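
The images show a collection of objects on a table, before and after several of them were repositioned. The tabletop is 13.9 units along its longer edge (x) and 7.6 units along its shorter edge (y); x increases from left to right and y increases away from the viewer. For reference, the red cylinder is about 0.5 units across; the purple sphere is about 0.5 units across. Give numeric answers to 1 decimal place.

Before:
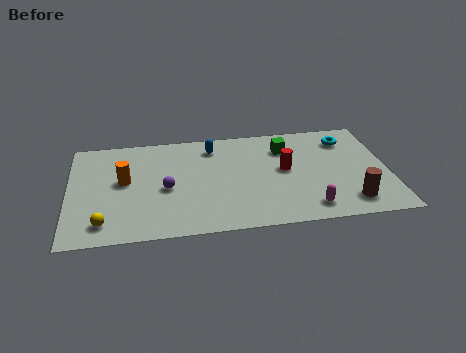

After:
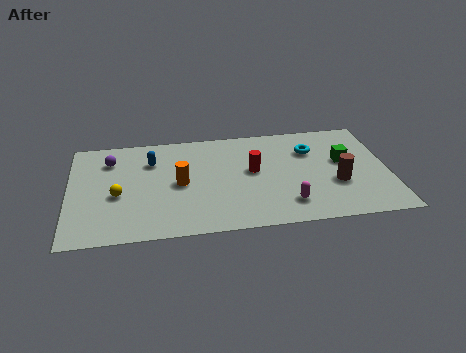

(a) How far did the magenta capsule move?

1.0

The magenta capsule was near (10.3, 1.2) before and (9.4, 1.6) after, so it travelled √(0.9² + 0.4²) ≈ 1.0 units.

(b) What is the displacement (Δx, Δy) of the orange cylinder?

(2.4, -0.5)

The orange cylinder started near (2.4, 4.2) and ended near (4.8, 3.7).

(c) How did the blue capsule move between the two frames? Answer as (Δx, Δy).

(-2.7, -0.7)

From the two frames, the blue capsule sits at roughly (6.3, 6.2) before and (3.6, 5.5) after.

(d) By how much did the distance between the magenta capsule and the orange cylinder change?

-3.4

Before: roughly 8.5 units apart; after: 5.1. That's 3.4 units closer together.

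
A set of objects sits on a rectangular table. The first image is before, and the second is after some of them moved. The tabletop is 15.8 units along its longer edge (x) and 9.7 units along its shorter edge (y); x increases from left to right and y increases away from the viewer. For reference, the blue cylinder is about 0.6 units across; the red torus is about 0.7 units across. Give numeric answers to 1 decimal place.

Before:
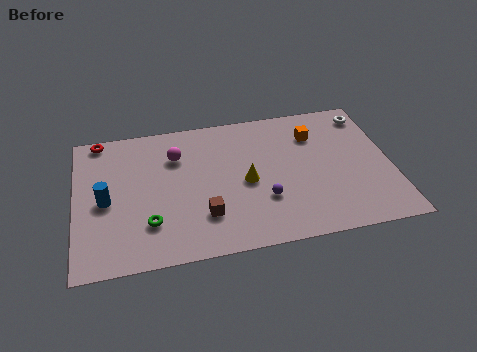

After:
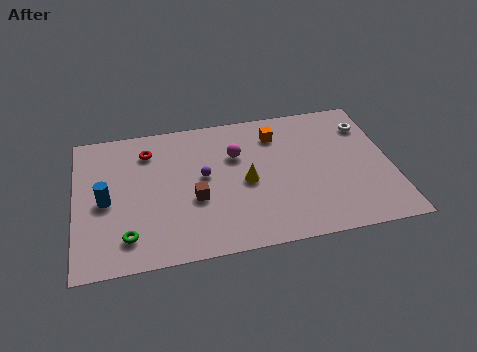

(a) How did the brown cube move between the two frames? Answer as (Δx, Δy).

(-0.4, 1.2)

The brown cube started near (6.3, 2.6) and ended near (5.9, 3.8).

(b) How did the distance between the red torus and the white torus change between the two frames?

-2.5

The distance was about 13.6 in the first image and 11.1 in the second, so they moved 2.5 units closer together.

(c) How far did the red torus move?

2.7

From (1.3, 8.9) to (3.7, 7.6), the red torus covered √(2.4² + 1.3²) ≈ 2.7 units.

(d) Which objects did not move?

the blue cylinder and the yellow cone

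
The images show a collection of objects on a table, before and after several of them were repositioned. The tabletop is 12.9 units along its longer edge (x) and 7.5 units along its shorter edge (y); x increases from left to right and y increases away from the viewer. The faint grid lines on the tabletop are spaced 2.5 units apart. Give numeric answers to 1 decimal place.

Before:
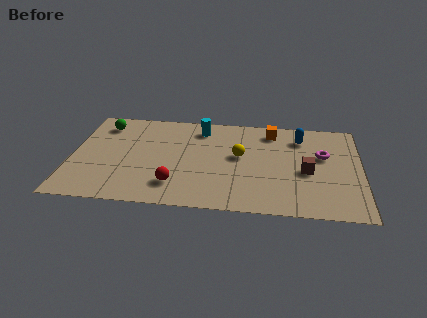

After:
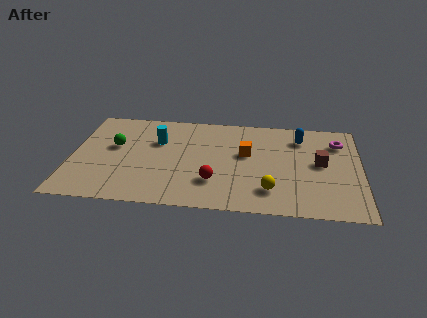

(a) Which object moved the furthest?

the yellow sphere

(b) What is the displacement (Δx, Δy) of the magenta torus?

(0.7, 1.1)

From the two frames, the magenta torus sits at roughly (11.2, 4.6) before and (11.9, 5.7) after.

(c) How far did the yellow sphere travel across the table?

2.9

From (7.5, 4.2) to (8.9, 1.7), the yellow sphere covered √(1.4² + 2.5²) ≈ 2.9 units.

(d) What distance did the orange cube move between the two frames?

2.2

The orange cube was near (8.9, 6.3) before and (7.8, 4.4) after, so it travelled √(1.1² + 1.9²) ≈ 2.2 units.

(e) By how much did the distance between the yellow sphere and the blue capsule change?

+1.2

They were about 3.2 units apart before and 4.4 after — 1.2 units further apart.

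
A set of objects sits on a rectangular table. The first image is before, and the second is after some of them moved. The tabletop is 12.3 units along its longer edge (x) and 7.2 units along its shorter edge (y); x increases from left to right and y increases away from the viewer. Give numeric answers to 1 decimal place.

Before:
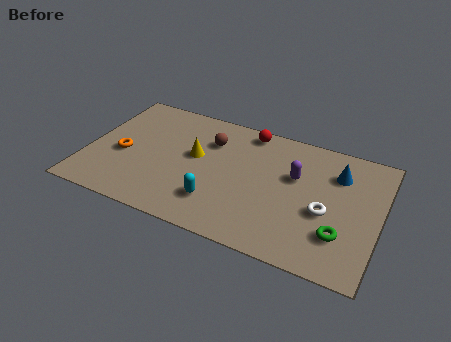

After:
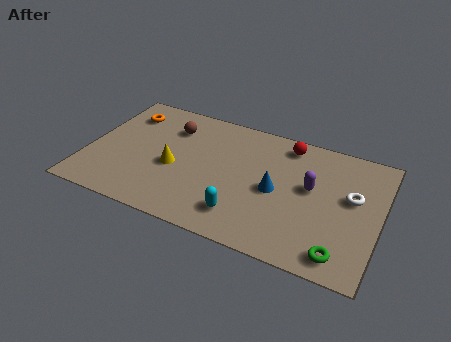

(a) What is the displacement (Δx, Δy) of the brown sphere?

(-1.7, 0.2)

The brown sphere was at about (5.0, 5.2) and moved to about (3.3, 5.4).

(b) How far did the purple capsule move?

0.8

From (8.7, 4.5) to (9.4, 4.1), the purple capsule covered √(0.7² + 0.4²) ≈ 0.8 units.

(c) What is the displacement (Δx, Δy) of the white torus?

(1.0, 1.2)

From the two frames, the white torus sits at roughly (10.1, 3.0) before and (11.1, 4.2) after.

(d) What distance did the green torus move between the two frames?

1.0

From (10.8, 2.0) to (10.9, 1.0), the green torus covered √(0.1² + 1.0²) ≈ 1.0 units.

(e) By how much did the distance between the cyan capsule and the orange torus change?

+2.5

They were about 4.4 units apart before and 6.9 after — 2.5 units further apart.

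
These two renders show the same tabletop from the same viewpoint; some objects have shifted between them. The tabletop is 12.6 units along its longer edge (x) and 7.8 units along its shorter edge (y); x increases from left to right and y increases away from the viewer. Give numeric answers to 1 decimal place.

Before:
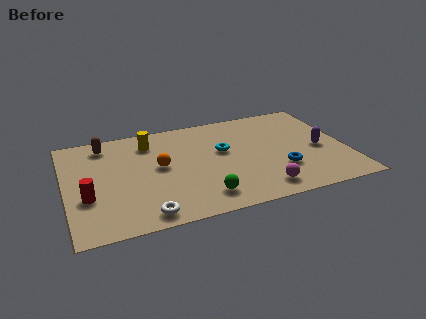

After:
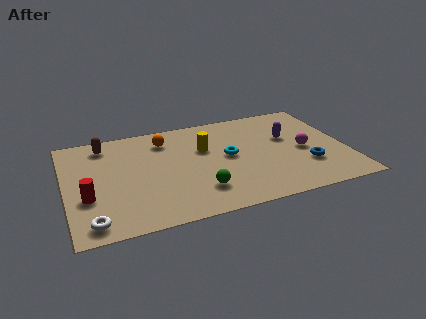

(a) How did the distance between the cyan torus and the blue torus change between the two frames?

+0.5

They were about 3.3 units apart before and 3.8 after — 0.5 units further apart.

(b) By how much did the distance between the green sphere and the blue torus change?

+1.2

The distance was about 3.7 in the first image and 4.9 in the second, so they moved 1.2 units further apart.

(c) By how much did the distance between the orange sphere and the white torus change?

+2.9

The distance was about 3.4 in the first image and 6.3 in the second, so they moved 2.9 units further apart.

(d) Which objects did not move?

the brown capsule and the red cylinder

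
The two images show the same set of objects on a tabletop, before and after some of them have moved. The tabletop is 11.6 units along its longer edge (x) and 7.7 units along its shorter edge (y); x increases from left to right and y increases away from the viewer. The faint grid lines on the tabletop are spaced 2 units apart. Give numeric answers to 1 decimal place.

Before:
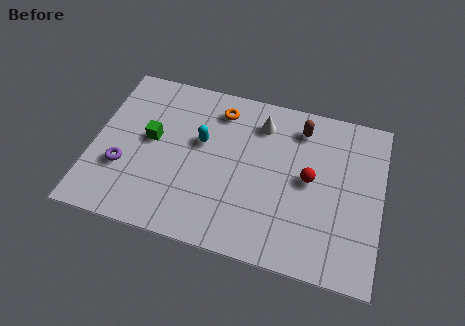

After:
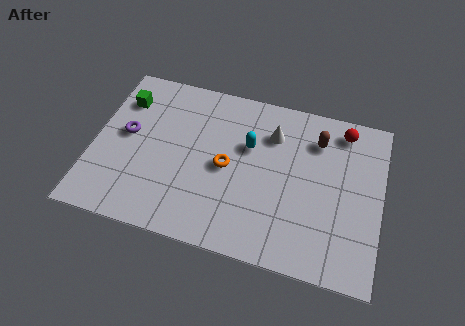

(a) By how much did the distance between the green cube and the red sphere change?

+2.5

The distance was about 6.4 in the first image and 8.9 in the second, so they moved 2.5 units further apart.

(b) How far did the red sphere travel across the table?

2.9

The red sphere moved from about (8.7, 4.0) to (9.9, 6.6), a distance of √(1.2² + 2.6²) ≈ 2.9.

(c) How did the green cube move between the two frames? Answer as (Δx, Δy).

(-1.3, 1.6)

From the two frames, the green cube sits at roughly (2.3, 4.2) before and (1.0, 5.8) after.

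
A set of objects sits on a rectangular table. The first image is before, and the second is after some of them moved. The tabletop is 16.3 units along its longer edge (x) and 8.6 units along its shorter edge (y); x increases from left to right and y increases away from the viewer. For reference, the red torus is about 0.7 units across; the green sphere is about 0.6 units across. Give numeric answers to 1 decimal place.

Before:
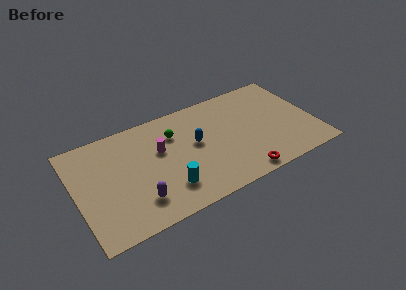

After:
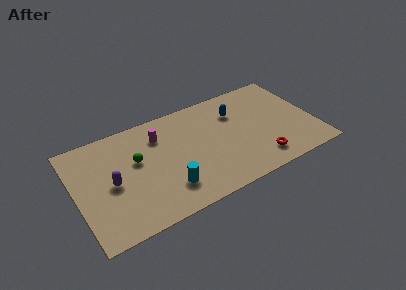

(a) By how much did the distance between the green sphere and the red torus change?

+2.2

The distance was about 6.6 in the first image and 8.8 in the second, so they moved 2.2 units further apart.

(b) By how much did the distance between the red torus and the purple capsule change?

+3.1

The distance was about 7.0 in the first image and 10.1 in the second, so they moved 3.1 units further apart.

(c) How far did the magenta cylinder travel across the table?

1.2

From (5.8, 5.3) to (5.9, 6.5), the magenta cylinder covered √(0.1² + 1.2²) ≈ 1.2 units.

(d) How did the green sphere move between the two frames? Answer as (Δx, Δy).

(-2.7, -1.0)

From the two frames, the green sphere sits at roughly (6.9, 6.2) before and (4.2, 5.2) after.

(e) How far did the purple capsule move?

2.6

From (3.9, 2.0) to (2.4, 4.1), the purple capsule covered √(1.5² + 2.1²) ≈ 2.6 units.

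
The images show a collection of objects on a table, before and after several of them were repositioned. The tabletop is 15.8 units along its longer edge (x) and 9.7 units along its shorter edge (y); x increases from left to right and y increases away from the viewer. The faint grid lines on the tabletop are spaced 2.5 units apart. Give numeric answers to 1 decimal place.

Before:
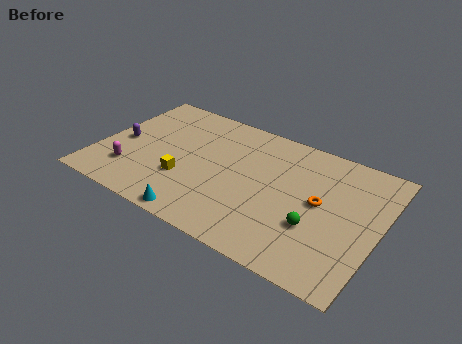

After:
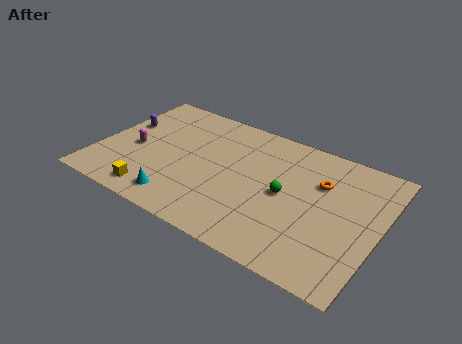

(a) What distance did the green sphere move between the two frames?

2.4

From (12.5, 3.3) to (10.6, 4.8), the green sphere covered √(1.9² + 1.5²) ≈ 2.4 units.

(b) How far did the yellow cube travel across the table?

2.4

From (5.1, 3.2) to (3.7, 1.3), the yellow cube covered √(1.4² + 1.9²) ≈ 2.4 units.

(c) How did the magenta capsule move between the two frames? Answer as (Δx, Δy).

(-0.1, 1.9)

The magenta capsule started near (2.1, 2.4) and ended near (2.0, 4.3).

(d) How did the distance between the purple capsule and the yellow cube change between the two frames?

+1.3

Before: roughly 4.1 units apart; after: 5.4. That's 1.3 units further apart.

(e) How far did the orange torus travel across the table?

1.5

The orange torus was near (12.5, 5.1) before and (12.3, 6.6) after, so it travelled √(0.2² + 1.5²) ≈ 1.5 units.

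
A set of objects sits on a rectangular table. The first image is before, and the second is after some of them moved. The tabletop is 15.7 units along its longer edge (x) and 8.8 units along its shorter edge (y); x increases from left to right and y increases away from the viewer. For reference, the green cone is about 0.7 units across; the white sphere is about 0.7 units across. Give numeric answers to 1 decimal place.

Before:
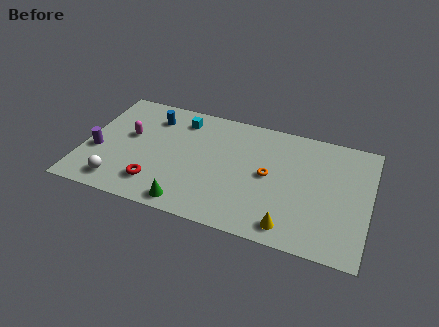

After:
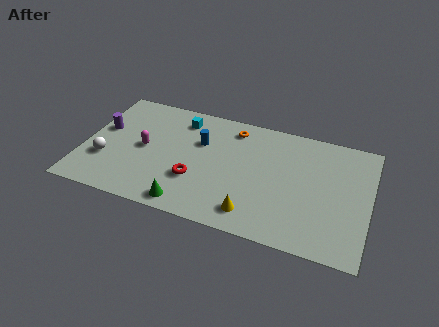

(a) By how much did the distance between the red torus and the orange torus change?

-1.7

They were about 6.5 units apart before and 4.8 after — 1.7 units closer together.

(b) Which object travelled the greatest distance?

the orange torus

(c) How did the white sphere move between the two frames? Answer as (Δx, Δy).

(-0.9, 1.5)

From the two frames, the white sphere sits at roughly (2.2, 1.4) before and (1.3, 2.9) after.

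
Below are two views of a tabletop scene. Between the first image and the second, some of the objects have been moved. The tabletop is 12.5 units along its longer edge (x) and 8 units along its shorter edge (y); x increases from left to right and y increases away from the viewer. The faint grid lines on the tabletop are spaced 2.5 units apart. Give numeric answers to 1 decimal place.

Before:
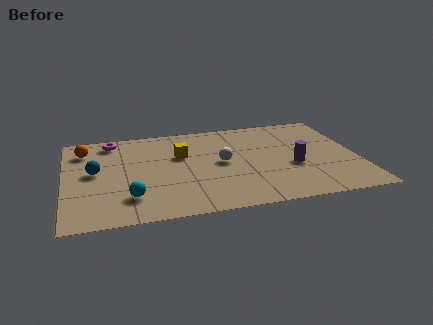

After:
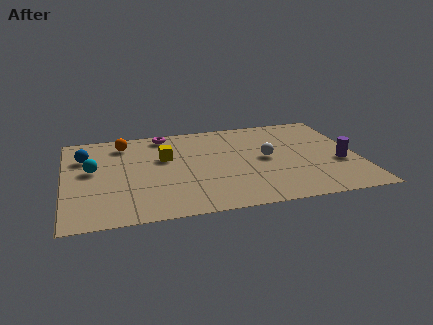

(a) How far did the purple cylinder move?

2.0

From (9.7, 3.2) to (11.7, 3.1), the purple cylinder covered √(2.0² + 0.1²) ≈ 2.0 units.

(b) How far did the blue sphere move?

1.5

From (1.3, 4.3) to (0.9, 5.7), the blue sphere covered √(0.4² + 1.4²) ≈ 1.5 units.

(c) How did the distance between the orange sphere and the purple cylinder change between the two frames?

+0.4

They were about 9.3 units apart before and 9.7 after — 0.4 units further apart.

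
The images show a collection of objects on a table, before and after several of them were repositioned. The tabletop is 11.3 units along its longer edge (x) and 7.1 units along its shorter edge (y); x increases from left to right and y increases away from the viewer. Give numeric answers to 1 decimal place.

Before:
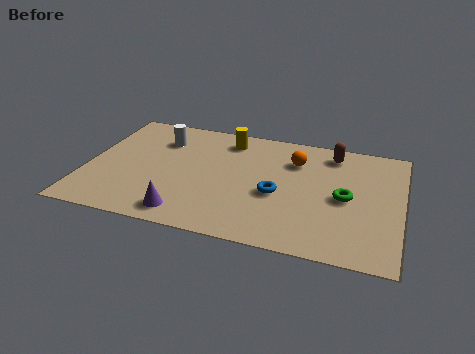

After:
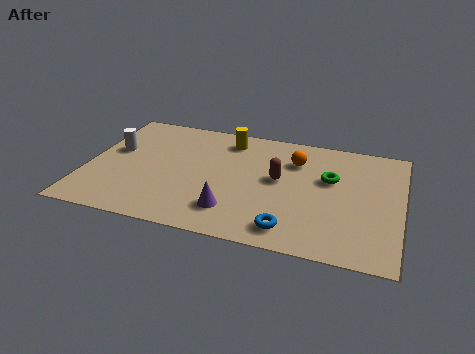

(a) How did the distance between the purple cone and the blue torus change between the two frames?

-1.5

Before: roughly 3.7 units apart; after: 2.2. That's 1.5 units closer together.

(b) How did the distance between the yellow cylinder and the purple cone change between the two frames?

-0.7

They were about 5.0 units apart before and 4.3 after — 0.7 units closer together.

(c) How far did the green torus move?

1.2

The green torus was near (9.3, 3.4) before and (8.7, 4.4) after, so it travelled √(0.6² + 1.0²) ≈ 1.2 units.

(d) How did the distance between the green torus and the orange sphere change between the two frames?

-1.1

They were about 2.6 units apart before and 1.5 after — 1.1 units closer together.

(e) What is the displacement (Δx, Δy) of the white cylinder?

(-1.6, -1.1)

The white cylinder started near (2.5, 5.3) and ended near (0.9, 4.2).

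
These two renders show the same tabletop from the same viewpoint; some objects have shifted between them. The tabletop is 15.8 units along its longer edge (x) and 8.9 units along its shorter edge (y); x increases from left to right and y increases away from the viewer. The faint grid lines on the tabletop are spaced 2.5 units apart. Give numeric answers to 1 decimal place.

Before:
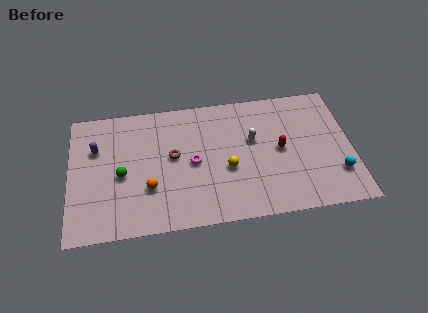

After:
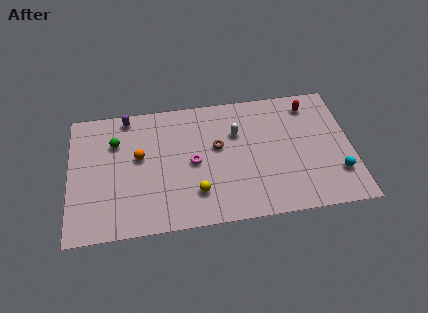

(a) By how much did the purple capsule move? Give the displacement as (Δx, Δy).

(1.8, 2.0)

The purple capsule started near (1.5, 6.0) and ended near (3.3, 8.0).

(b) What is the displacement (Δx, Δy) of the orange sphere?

(-0.5, 2.2)

The orange sphere started near (4.4, 2.9) and ended near (3.9, 5.1).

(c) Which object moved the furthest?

the red capsule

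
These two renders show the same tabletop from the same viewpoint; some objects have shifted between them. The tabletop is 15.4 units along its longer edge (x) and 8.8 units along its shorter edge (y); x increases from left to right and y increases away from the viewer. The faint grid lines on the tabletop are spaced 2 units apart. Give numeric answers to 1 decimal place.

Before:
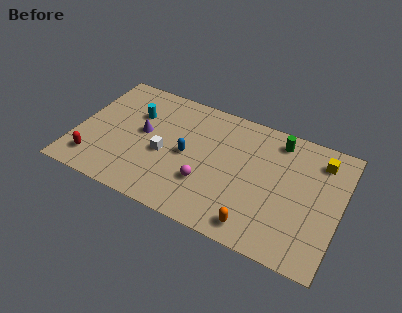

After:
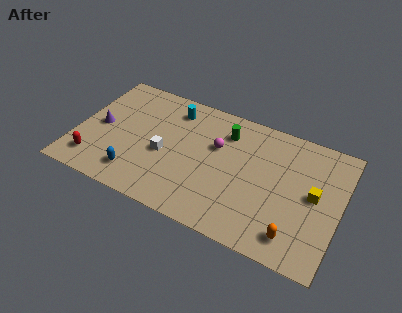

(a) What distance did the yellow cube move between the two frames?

2.5

The yellow cube moved from about (14.0, 7.1) to (13.9, 4.6), a distance of √(0.1² + 2.5²) ≈ 2.5.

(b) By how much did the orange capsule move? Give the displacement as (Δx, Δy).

(2.2, 0.3)

The orange capsule was at about (10.9, 1.2) and moved to about (13.1, 1.5).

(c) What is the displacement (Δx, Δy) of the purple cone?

(-2.5, -0.5)

The purple cone was at about (3.8, 4.8) and moved to about (1.3, 4.3).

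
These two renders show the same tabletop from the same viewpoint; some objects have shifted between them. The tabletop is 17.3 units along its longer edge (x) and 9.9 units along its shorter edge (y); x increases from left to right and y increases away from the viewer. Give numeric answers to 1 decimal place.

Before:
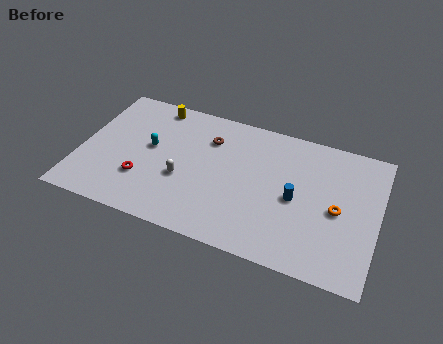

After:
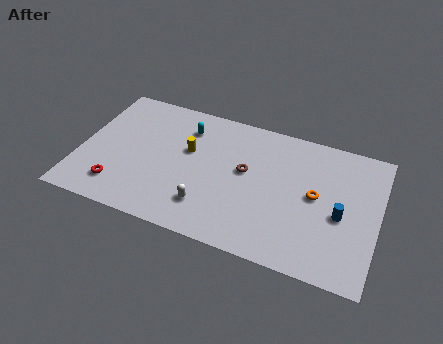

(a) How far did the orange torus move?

1.4

The orange torus was near (15.0, 4.6) before and (13.7, 5.2) after, so it travelled √(1.3² + 0.6²) ≈ 1.4 units.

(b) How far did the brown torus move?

2.9

The brown torus was near (7.3, 7.3) before and (9.6, 5.6) after, so it travelled √(2.3² + 1.7²) ≈ 2.9 units.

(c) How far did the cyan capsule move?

2.9

The cyan capsule moved from about (4.0, 5.5) to (5.9, 7.7), a distance of √(1.9² + 2.2²) ≈ 2.9.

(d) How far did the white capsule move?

2.2

The white capsule was near (6.1, 3.8) before and (7.7, 2.3) after, so it travelled √(1.6² + 1.5²) ≈ 2.2 units.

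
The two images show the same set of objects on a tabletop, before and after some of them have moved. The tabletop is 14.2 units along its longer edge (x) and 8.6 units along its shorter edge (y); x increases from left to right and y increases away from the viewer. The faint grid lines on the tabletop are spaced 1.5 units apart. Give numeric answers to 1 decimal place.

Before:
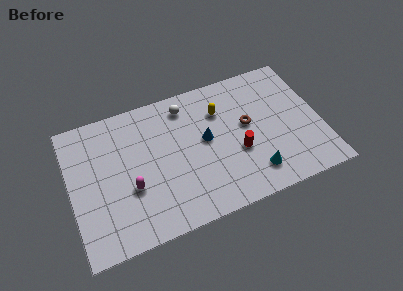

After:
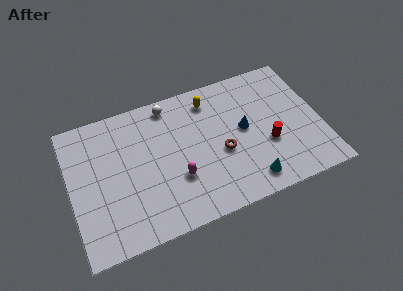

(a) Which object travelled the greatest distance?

the magenta capsule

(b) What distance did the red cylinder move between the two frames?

1.7

From (9.4, 3.3) to (11.1, 3.2), the red cylinder covered √(1.7² + 0.1²) ≈ 1.7 units.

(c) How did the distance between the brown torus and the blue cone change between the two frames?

-0.7

They were about 2.4 units apart before and 1.7 after — 0.7 units closer together.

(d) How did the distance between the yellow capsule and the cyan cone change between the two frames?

+1.3

They were about 4.7 units apart before and 6.0 after — 1.3 units further apart.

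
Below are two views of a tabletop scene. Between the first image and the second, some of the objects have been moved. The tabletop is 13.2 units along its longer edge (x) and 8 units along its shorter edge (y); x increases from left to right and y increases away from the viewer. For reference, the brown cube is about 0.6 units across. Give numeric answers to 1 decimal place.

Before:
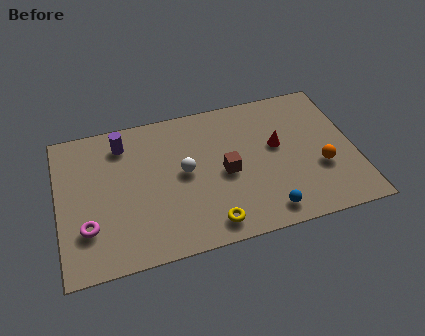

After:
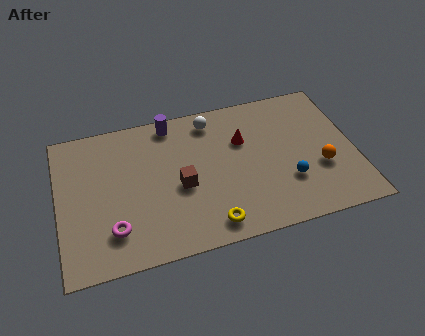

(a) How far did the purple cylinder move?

2.3

The purple cylinder moved from about (3.0, 6.5) to (5.2, 7.1), a distance of √(2.2² + 0.6²) ≈ 2.3.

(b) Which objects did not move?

the yellow torus and the orange sphere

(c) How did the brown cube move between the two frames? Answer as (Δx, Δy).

(-2.0, -0.2)

From the two frames, the brown cube sits at roughly (7.4, 3.7) before and (5.4, 3.5) after.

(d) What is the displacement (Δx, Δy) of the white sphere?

(1.4, 2.6)

The white sphere was at about (5.6, 4.2) and moved to about (7.0, 6.8).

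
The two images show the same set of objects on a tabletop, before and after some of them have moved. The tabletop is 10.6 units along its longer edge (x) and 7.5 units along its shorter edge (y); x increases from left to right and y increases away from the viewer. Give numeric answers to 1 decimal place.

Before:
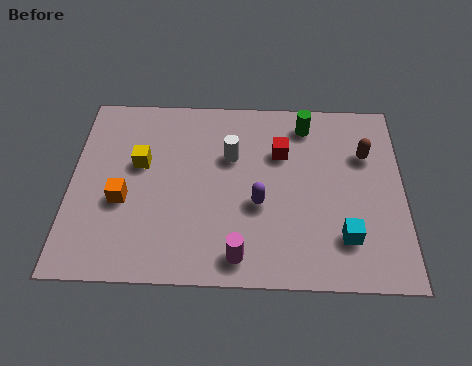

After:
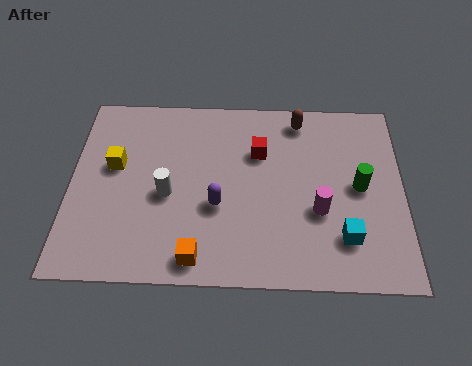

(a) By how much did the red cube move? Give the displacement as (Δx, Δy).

(-0.7, 0.0)

From the two frames, the red cube sits at roughly (6.7, 5.1) before and (6.0, 5.1) after.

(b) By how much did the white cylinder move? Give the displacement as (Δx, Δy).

(-2.0, -1.6)

From the two frames, the white cylinder sits at roughly (5.1, 4.9) before and (3.1, 3.3) after.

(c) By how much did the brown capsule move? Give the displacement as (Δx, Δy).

(-2.1, 1.4)

The brown capsule was at about (9.4, 5.1) and moved to about (7.3, 6.5).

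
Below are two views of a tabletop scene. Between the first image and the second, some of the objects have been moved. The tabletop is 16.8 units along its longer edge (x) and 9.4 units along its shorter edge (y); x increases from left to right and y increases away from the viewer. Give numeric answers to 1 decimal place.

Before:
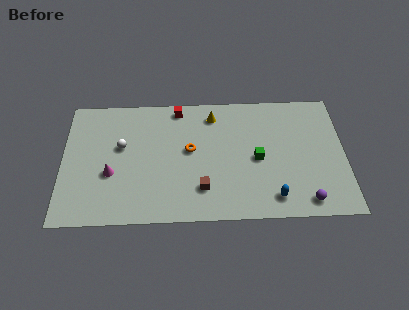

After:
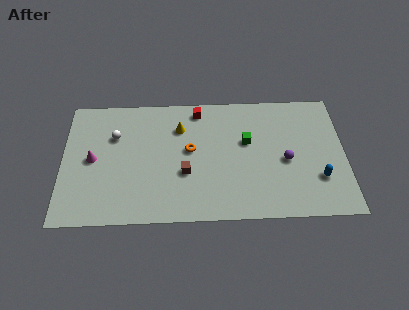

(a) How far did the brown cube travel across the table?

1.6

From (8.3, 2.3) to (7.3, 3.5), the brown cube covered √(1.0² + 1.2²) ≈ 1.6 units.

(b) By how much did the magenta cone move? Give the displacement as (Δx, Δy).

(-1.1, 1.1)

The magenta cone was at about (2.9, 3.6) and moved to about (1.8, 4.7).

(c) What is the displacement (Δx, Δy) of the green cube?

(-0.6, 1.3)

The green cube was at about (11.6, 4.4) and moved to about (11.0, 5.7).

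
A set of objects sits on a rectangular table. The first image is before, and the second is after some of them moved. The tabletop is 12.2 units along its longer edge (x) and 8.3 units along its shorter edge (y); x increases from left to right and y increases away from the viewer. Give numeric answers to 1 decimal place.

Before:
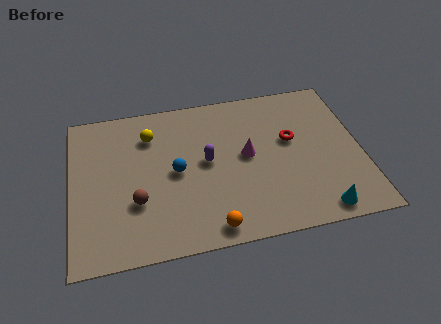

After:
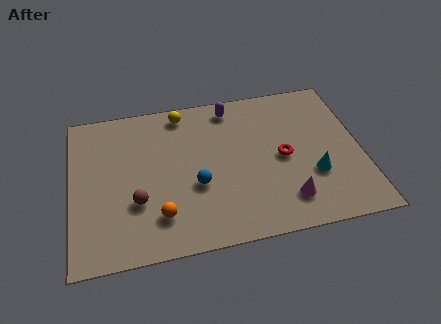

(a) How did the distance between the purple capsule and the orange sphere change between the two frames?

+2.7

Before: roughly 3.5 units apart; after: 6.2. That's 2.7 units further apart.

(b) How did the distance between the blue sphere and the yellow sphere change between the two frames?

+1.7

They were about 2.4 units apart before and 4.1 after — 1.7 units further apart.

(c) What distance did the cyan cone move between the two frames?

1.9

The cyan cone was near (10.2, 0.9) before and (10.1, 2.8) after, so it travelled √(0.1² + 1.9²) ≈ 1.9 units.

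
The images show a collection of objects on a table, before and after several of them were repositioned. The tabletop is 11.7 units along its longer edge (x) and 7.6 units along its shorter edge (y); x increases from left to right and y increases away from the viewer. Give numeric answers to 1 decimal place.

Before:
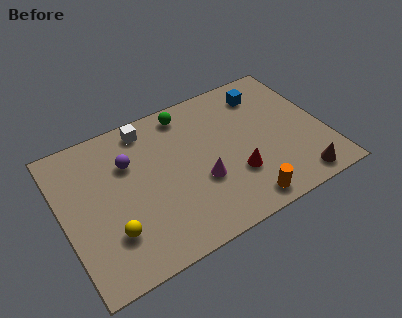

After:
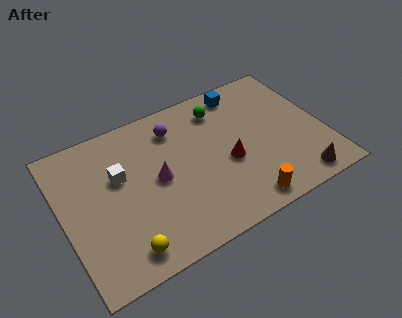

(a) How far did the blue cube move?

1.0

From (9.4, 6.1) to (8.5, 6.6), the blue cube covered √(0.9² + 0.5²) ≈ 1.0 units.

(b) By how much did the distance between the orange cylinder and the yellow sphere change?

-0.5

Before: roughly 5.8 units apart; after: 5.3. That's 0.5 units closer together.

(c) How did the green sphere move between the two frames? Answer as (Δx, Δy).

(1.5, -0.5)

From the two frames, the green sphere sits at roughly (5.9, 6.6) before and (7.4, 6.1) after.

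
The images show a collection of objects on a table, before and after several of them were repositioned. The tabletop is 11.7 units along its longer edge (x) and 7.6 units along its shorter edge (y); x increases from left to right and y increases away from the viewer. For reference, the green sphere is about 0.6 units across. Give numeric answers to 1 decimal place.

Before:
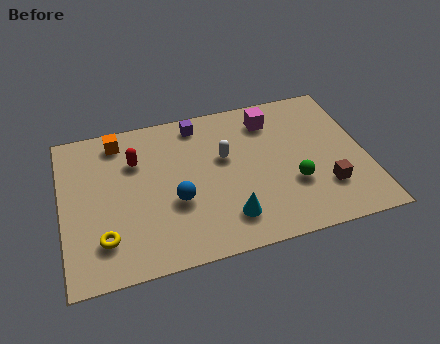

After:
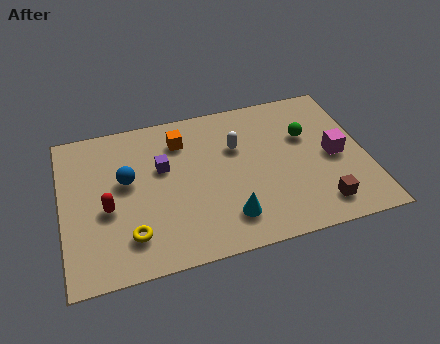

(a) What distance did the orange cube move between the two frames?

2.5

From (2.3, 6.5) to (4.7, 5.9), the orange cube covered √(2.4² + 0.6²) ≈ 2.5 units.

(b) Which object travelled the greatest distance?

the magenta cube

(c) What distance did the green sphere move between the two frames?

2.4

The green sphere moved from about (8.8, 2.6) to (9.5, 4.9), a distance of √(0.7² + 2.3²) ≈ 2.4.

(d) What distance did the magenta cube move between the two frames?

3.4

The magenta cube moved from about (8.2, 6.1) to (10.5, 3.6), a distance of √(2.3² + 2.5²) ≈ 3.4.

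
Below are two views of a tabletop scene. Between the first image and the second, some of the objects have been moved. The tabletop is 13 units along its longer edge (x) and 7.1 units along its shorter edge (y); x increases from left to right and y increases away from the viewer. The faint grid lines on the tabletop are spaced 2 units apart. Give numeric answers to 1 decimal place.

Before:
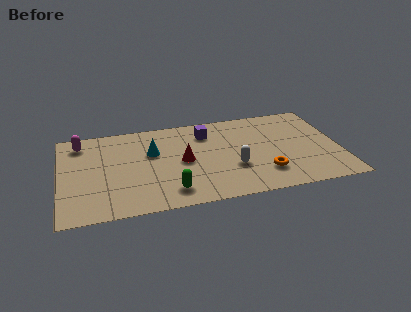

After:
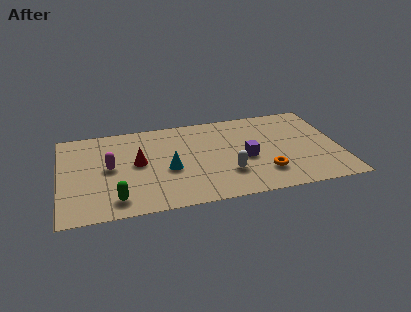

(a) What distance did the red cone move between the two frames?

2.1

From (5.7, 3.5) to (3.6, 3.8), the red cone covered √(2.1² + 0.3²) ≈ 2.1 units.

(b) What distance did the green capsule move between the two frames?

2.5

The green capsule moved from about (5.0, 1.3) to (2.5, 1.2), a distance of √(2.5² + 0.1²) ≈ 2.5.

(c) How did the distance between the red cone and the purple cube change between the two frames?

+2.7

Before: roughly 2.3 units apart; after: 5.0. That's 2.7 units further apart.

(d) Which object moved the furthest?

the purple cube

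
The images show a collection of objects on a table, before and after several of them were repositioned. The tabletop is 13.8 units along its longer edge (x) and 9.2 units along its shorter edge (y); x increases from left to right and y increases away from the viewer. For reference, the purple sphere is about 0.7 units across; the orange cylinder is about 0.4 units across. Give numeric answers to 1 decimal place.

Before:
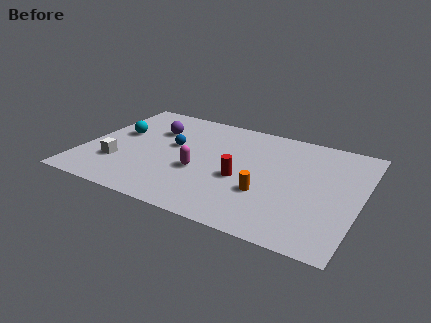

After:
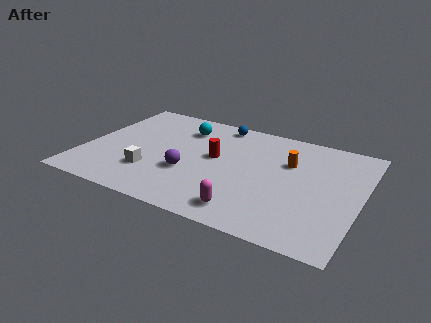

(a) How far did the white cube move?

1.7

From (1.9, 2.7) to (3.6, 2.6), the white cube covered √(1.7² + 0.1²) ≈ 1.7 units.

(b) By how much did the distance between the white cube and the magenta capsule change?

+1.0

Before: roughly 4.1 units apart; after: 5.1. That's 1.0 units further apart.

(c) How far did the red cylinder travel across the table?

2.0

From (8.0, 3.8) to (6.5, 5.1), the red cylinder covered √(1.5² + 1.3²) ≈ 2.0 units.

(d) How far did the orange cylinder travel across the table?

3.1

From (9.3, 3.1) to (10.1, 6.1), the orange cylinder covered √(0.8² + 3.0²) ≈ 3.1 units.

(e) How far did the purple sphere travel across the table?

3.8

From (3.2, 6.4) to (5.4, 3.3), the purple sphere covered √(2.2² + 3.1²) ≈ 3.8 units.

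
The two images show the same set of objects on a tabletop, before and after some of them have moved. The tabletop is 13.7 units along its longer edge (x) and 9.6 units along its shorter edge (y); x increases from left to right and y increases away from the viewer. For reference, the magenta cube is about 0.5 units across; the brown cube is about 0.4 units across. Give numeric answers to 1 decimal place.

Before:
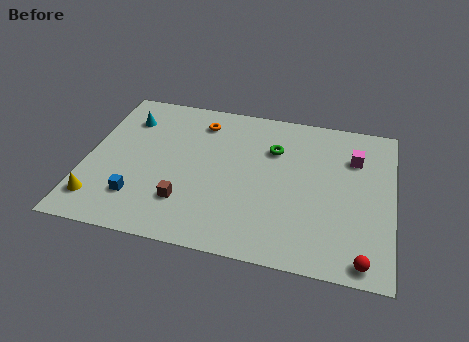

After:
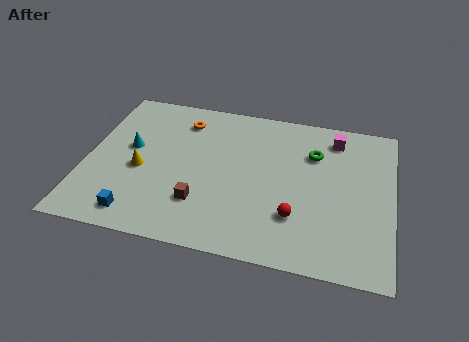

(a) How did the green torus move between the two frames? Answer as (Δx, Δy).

(1.8, 0.1)

From the two frames, the green torus sits at roughly (8.3, 6.7) before and (10.1, 6.8) after.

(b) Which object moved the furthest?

the red sphere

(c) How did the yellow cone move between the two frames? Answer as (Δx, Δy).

(1.7, 2.3)

The yellow cone was at about (0.8, 1.8) and moved to about (2.5, 4.1).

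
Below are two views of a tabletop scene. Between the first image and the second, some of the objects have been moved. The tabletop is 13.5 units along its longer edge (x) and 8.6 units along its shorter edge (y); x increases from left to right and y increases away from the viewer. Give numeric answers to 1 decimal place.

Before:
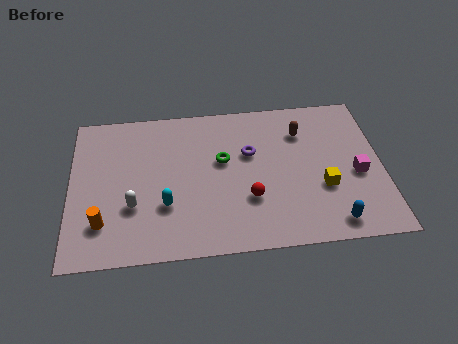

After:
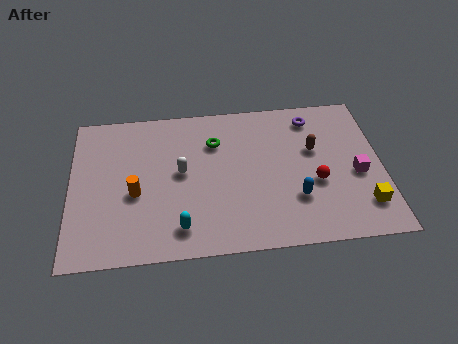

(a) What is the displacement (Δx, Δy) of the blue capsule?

(-1.5, 1.5)

The blue capsule was at about (11.2, 1.1) and moved to about (9.7, 2.6).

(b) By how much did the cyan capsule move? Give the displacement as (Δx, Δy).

(0.6, -1.3)

The cyan capsule started near (4.1, 2.8) and ended near (4.7, 1.5).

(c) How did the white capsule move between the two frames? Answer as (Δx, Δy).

(2.1, 1.7)

The white capsule started near (2.7, 2.9) and ended near (4.8, 4.6).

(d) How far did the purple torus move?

3.3

From (7.8, 5.4) to (10.6, 7.2), the purple torus covered √(2.8² + 1.8²) ≈ 3.3 units.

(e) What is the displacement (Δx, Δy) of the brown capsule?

(0.5, -1.1)

The brown capsule started near (10.1, 6.4) and ended near (10.6, 5.3).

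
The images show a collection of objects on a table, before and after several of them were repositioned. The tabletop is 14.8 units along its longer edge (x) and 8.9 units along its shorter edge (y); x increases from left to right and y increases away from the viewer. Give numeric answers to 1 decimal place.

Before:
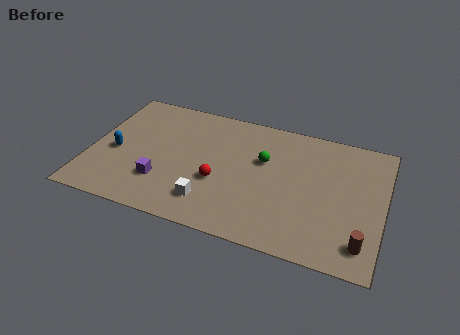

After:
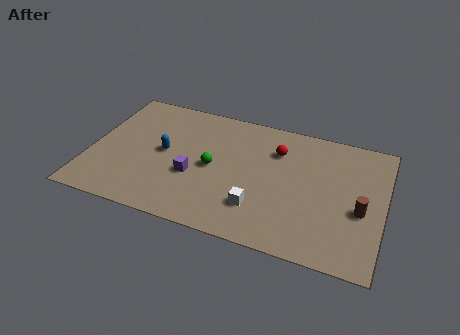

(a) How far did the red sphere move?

4.1

From (6.6, 3.4) to (9.3, 6.5), the red sphere covered √(2.7² + 3.1²) ≈ 4.1 units.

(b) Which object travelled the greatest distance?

the red sphere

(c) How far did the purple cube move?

1.7

The purple cube was near (3.8, 2.5) before and (5.3, 3.4) after, so it travelled √(1.5² + 0.9²) ≈ 1.7 units.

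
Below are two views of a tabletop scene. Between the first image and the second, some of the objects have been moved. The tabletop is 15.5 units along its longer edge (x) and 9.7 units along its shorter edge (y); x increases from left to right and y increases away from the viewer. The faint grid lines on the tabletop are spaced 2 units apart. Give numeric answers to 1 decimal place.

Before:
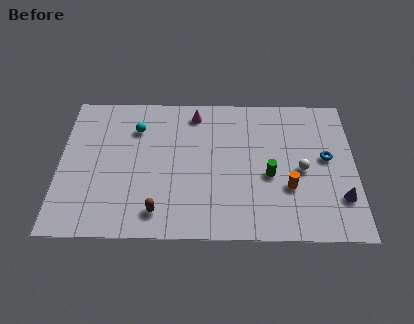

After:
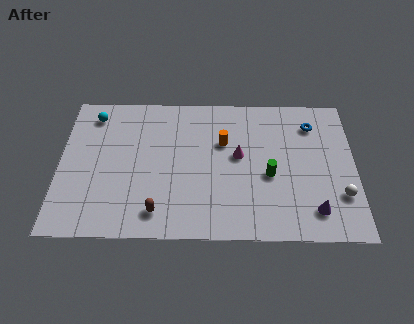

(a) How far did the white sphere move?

2.6

The white sphere was near (12.7, 4.5) before and (14.7, 2.8) after, so it travelled √(2.0² + 1.7²) ≈ 2.6 units.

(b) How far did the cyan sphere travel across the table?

2.5

From (4.0, 7.2) to (1.7, 8.1), the cyan sphere covered √(2.3² + 0.9²) ≈ 2.5 units.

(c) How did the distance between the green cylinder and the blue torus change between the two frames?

+1.0

Before: roughly 3.2 units apart; after: 4.2. That's 1.0 units further apart.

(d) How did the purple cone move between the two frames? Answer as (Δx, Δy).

(-1.4, -0.8)

From the two frames, the purple cone sits at roughly (14.7, 2.6) before and (13.3, 1.8) after.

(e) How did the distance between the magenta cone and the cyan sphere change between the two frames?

+4.9

The distance was about 3.3 in the first image and 8.2 in the second, so they moved 4.9 units further apart.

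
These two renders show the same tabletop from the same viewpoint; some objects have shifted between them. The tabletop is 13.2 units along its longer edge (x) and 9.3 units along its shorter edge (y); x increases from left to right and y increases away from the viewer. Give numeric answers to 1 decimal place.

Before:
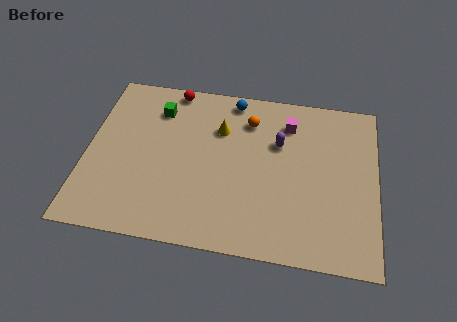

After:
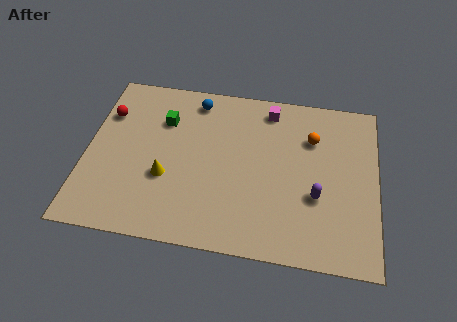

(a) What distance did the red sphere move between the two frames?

3.5

The red sphere moved from about (3.7, 8.5) to (0.8, 6.6), a distance of √(2.9² + 1.9²) ≈ 3.5.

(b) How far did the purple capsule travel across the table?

3.2

The purple capsule was near (8.7, 6.1) before and (10.5, 3.4) after, so it travelled √(1.8² + 2.7²) ≈ 3.2 units.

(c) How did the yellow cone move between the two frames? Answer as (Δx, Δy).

(-2.3, -3.1)

The yellow cone was at about (6.0, 6.5) and moved to about (3.7, 3.4).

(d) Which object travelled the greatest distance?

the yellow cone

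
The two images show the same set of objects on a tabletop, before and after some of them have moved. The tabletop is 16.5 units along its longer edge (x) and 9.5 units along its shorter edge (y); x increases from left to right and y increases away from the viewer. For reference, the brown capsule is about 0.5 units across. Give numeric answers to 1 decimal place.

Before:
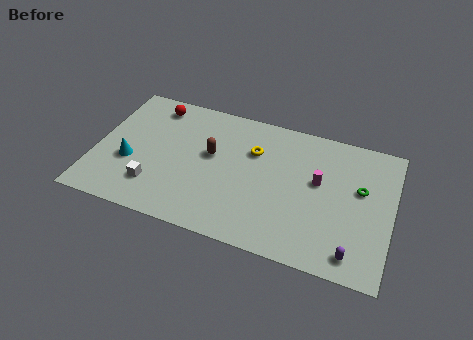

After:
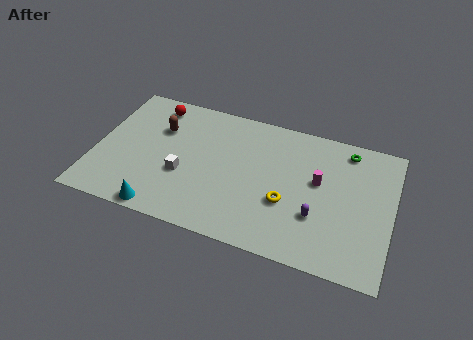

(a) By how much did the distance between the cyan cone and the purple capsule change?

-4.1

They were about 12.8 units apart before and 8.7 after — 4.1 units closer together.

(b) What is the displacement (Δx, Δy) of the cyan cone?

(2.1, -2.8)

The cyan cone started near (2.0, 3.6) and ended near (4.1, 0.8).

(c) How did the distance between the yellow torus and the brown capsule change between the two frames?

+5.5

Before: roughly 2.5 units apart; after: 8.0. That's 5.5 units further apart.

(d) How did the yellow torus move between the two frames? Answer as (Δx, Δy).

(2.1, -3.0)

The yellow torus was at about (8.7, 6.5) and moved to about (10.8, 3.5).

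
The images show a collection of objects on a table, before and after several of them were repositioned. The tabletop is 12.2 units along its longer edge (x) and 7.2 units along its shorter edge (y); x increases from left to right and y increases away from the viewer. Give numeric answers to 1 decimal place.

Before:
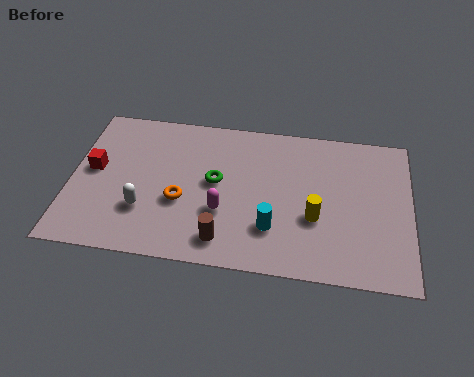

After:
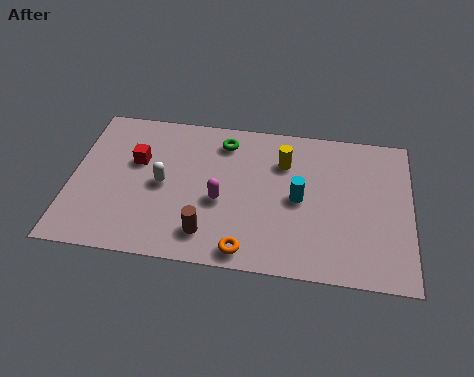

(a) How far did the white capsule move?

1.4

The white capsule was near (2.7, 2.2) before and (3.3, 3.5) after, so it travelled √(0.6² + 1.3²) ≈ 1.4 units.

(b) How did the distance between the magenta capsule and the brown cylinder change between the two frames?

+0.3

They were about 1.3 units apart before and 1.6 after — 0.3 units further apart.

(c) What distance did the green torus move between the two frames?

2.0

From (5.2, 3.9) to (5.4, 5.9), the green torus covered √(0.2² + 2.0²) ≈ 2.0 units.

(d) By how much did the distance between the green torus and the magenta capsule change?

+1.5

They were about 1.4 units apart before and 2.9 after — 1.5 units further apart.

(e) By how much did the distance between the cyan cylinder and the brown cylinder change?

+1.9

They were about 1.9 units apart before and 3.8 after — 1.9 units further apart.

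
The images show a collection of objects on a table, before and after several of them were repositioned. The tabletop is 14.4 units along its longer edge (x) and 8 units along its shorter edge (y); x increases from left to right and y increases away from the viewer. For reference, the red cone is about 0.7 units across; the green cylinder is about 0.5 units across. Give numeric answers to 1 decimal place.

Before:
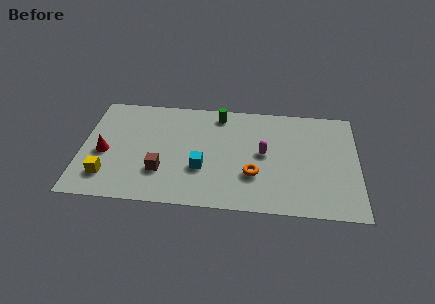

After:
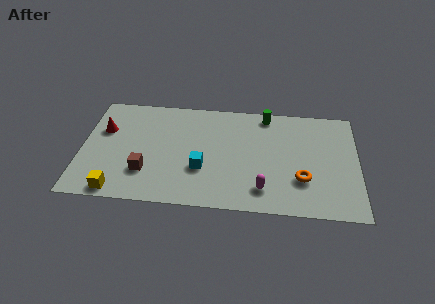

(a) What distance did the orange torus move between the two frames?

2.5

From (9.0, 2.6) to (11.5, 2.5), the orange torus covered √(2.5² + 0.1²) ≈ 2.5 units.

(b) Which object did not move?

the cyan cube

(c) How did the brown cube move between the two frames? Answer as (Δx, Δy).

(-0.8, -0.1)

The brown cube started near (4.2, 2.4) and ended near (3.4, 2.3).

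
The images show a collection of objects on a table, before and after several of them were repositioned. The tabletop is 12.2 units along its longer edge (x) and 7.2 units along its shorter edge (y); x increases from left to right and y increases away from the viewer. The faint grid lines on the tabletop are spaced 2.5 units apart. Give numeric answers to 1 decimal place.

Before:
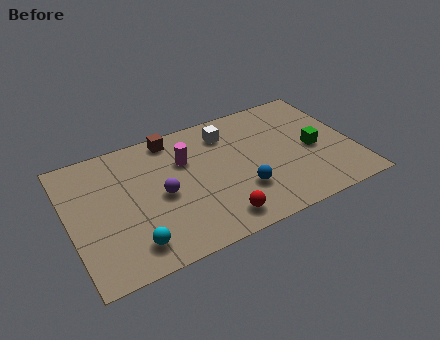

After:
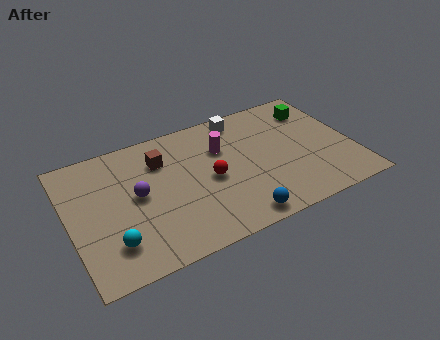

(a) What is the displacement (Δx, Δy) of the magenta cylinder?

(1.6, 0.0)

From the two frames, the magenta cylinder sits at roughly (5.1, 4.9) before and (6.7, 4.9) after.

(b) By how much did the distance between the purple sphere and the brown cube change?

-1.2

The distance was about 3.1 in the first image and 1.9 in the second, so they moved 1.2 units closer together.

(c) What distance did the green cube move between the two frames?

2.3

From (10.5, 3.3) to (10.9, 5.6), the green cube covered √(0.4² + 2.3²) ≈ 2.3 units.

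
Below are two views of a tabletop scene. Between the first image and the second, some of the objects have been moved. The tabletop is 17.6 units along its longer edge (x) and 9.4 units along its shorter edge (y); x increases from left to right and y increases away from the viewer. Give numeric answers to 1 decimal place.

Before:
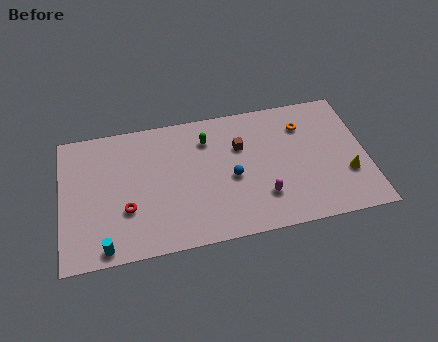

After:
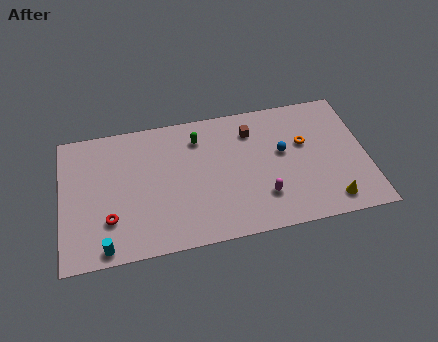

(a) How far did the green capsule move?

0.5

The green capsule was near (8.5, 7.2) before and (8.0, 7.4) after, so it travelled √(0.5² + 0.2²) ≈ 0.5 units.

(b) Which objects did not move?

the magenta capsule and the cyan cylinder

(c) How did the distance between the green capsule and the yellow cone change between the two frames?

+0.5

The distance was about 8.9 in the first image and 9.4 in the second, so they moved 0.5 units further apart.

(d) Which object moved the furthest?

the blue sphere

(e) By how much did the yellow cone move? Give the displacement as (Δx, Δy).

(-1.1, -1.7)

From the two frames, the yellow cone sits at roughly (16.4, 3.1) before and (15.3, 1.4) after.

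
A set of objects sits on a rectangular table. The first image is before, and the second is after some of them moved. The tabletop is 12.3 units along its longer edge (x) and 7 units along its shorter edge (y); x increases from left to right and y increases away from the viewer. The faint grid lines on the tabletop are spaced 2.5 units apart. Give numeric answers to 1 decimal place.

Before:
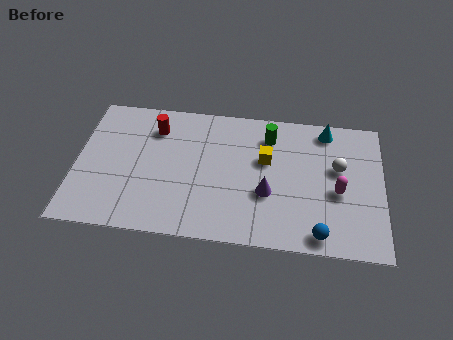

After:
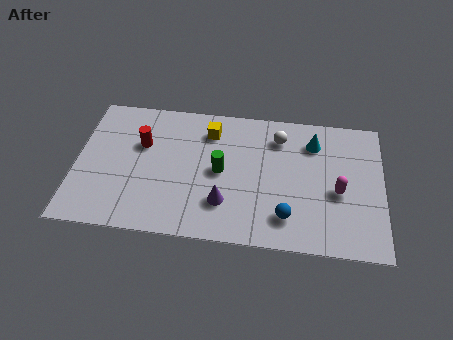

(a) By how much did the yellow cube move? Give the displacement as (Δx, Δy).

(-2.3, 1.2)

From the two frames, the yellow cube sits at roughly (7.6, 4.3) before and (5.3, 5.5) after.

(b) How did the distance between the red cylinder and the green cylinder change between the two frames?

-1.2

Before: roughly 4.6 units apart; after: 3.4. That's 1.2 units closer together.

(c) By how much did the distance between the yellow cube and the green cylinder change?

+0.9

They were about 1.2 units apart before and 2.1 after — 0.9 units further apart.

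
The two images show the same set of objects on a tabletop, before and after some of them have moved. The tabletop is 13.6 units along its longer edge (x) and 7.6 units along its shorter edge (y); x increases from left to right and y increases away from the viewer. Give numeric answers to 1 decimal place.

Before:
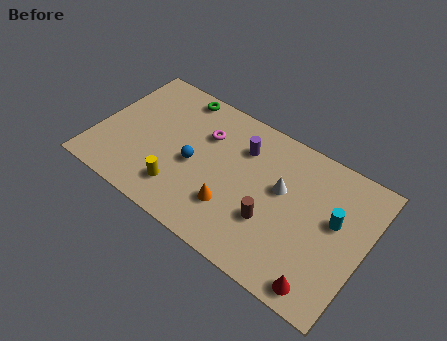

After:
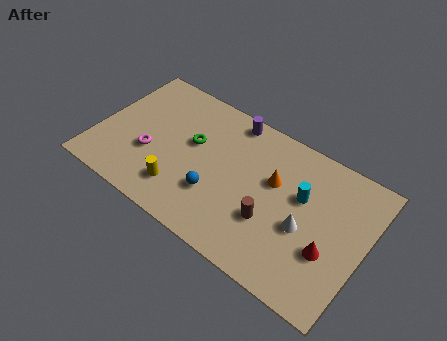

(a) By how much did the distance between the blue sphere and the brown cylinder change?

-1.4

They were about 4.2 units apart before and 2.8 after — 1.4 units closer together.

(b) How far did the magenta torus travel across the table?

3.5

The magenta torus moved from about (5.2, 5.3) to (2.8, 2.8), a distance of √(2.4² + 2.5²) ≈ 3.5.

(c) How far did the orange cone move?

3.0

The orange cone moved from about (7.2, 2.2) to (8.9, 4.7), a distance of √(1.7² + 2.5²) ≈ 3.0.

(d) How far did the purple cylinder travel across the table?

1.4

From (7.1, 5.6) to (6.3, 6.8), the purple cylinder covered √(0.8² + 1.2²) ≈ 1.4 units.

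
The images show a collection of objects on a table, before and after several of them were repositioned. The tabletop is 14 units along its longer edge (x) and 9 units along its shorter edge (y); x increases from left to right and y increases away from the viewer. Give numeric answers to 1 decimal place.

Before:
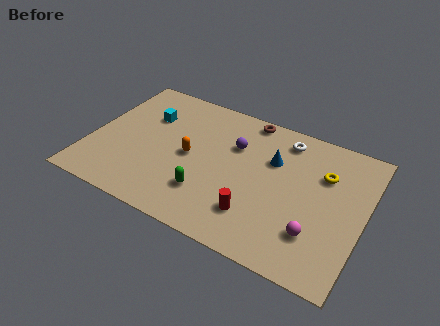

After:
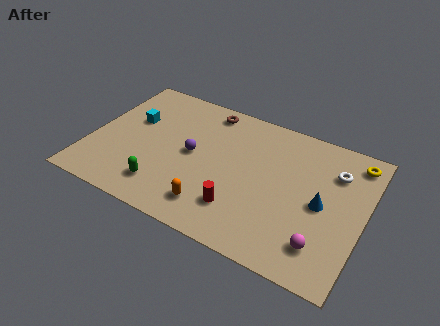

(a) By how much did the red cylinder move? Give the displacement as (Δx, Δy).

(-0.8, 0.0)

The red cylinder was at about (8.8, 2.2) and moved to about (8.0, 2.2).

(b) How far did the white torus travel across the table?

2.9

From (9.6, 7.6) to (12.3, 6.6), the white torus covered √(2.7² + 1.0²) ≈ 2.9 units.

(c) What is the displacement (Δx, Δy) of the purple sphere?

(-2.0, -1.5)

The purple sphere was at about (7.2, 6.1) and moved to about (5.2, 4.6).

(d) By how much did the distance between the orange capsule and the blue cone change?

+1.4

Before: roughly 4.4 units apart; after: 5.8. That's 1.4 units further apart.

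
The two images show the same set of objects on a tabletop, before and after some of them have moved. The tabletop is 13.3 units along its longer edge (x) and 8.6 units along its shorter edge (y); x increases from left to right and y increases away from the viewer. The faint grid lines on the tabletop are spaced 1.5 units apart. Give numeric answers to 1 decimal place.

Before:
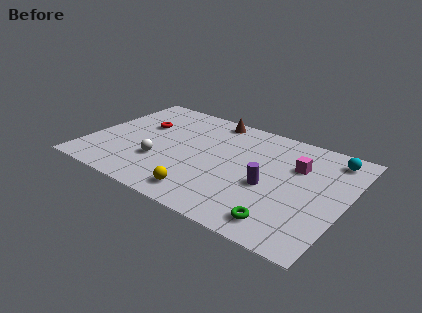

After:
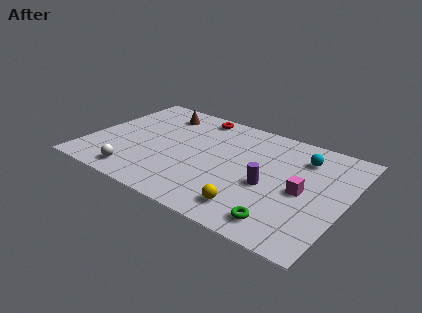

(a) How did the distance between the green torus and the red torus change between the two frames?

-0.8

Before: roughly 9.2 units apart; after: 8.4. That's 0.8 units closer together.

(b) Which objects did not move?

the green torus and the purple cylinder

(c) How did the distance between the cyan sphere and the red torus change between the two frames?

-4.1

The distance was about 10.0 in the first image and 5.9 in the second, so they moved 4.1 units closer together.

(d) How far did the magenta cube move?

1.9

From (10.6, 5.8) to (11.2, 4.0), the magenta cube covered √(0.6² + 1.8²) ≈ 1.9 units.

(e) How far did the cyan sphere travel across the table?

1.6

From (12.2, 7.3) to (10.8, 6.6), the cyan sphere covered √(1.4² + 0.7²) ≈ 1.6 units.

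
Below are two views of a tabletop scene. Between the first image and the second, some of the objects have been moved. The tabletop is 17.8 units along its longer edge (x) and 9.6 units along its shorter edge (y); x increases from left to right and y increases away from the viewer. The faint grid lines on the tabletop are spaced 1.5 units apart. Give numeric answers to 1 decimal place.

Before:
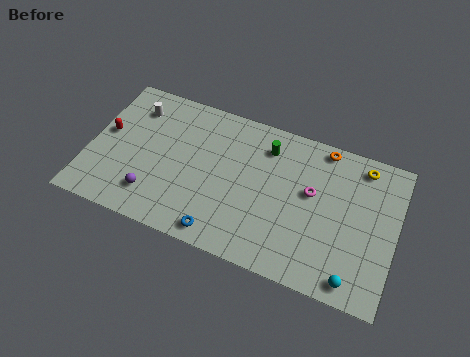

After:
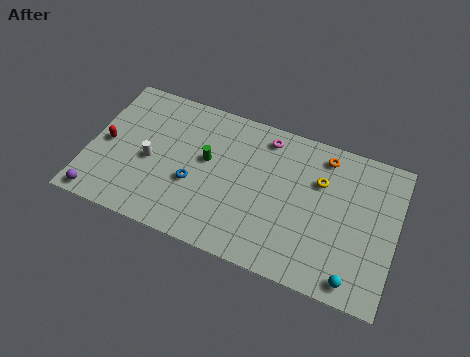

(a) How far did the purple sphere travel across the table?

3.2

The purple sphere moved from about (4.0, 2.1) to (1.0, 0.9), a distance of √(3.0² + 1.2²) ≈ 3.2.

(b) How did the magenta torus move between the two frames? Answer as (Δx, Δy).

(-2.9, 2.6)

The magenta torus was at about (12.9, 5.6) and moved to about (10.0, 8.2).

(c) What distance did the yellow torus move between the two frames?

2.9

The yellow torus moved from about (15.6, 8.3) to (13.3, 6.5), a distance of √(2.3² + 1.8²) ≈ 2.9.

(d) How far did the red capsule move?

0.7

The red capsule was near (0.9, 5.3) before and (1.0, 4.6) after, so it travelled √(0.1² + 0.7²) ≈ 0.7 units.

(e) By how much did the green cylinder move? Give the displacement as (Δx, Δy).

(-3.3, -2.1)

The green cylinder started near (10.1, 7.6) and ended near (6.8, 5.5).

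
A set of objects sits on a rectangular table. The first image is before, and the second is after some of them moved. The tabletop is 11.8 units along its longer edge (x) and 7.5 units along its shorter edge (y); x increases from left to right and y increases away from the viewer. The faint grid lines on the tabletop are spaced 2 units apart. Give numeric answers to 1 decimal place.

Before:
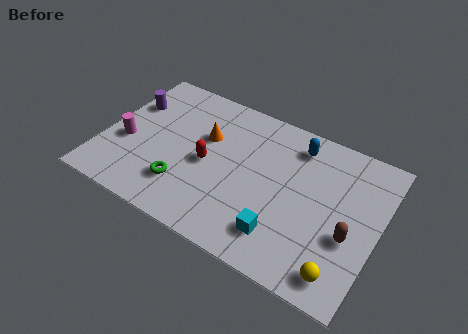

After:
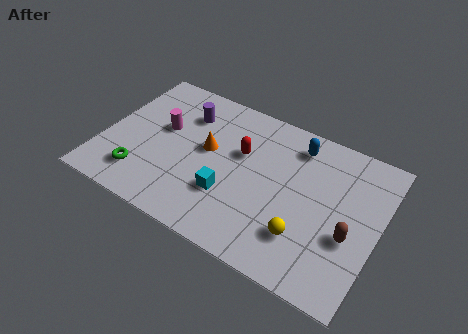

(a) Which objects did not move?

the blue capsule and the brown capsule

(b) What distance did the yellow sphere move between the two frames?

1.9

From (10.6, 1.1) to (8.9, 2.0), the yellow sphere covered √(1.7² + 0.9²) ≈ 1.9 units.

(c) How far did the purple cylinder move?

2.5

The purple cylinder moved from about (0.8, 5.1) to (3.2, 5.6), a distance of √(2.4² + 0.5²) ≈ 2.5.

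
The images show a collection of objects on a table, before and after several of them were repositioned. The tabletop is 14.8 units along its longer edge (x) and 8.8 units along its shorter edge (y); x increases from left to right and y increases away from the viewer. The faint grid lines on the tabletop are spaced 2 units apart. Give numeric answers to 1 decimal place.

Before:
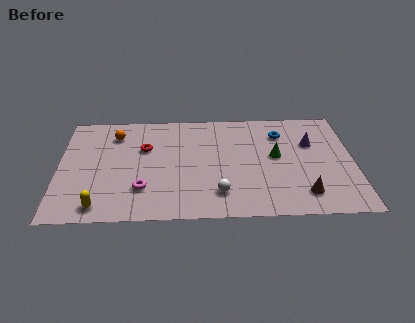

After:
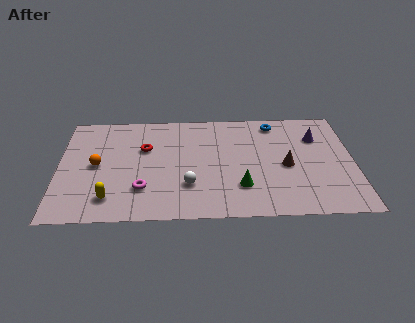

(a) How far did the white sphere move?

1.7

The white sphere was near (8.0, 1.9) before and (6.5, 2.6) after, so it travelled √(1.5² + 0.7²) ≈ 1.7 units.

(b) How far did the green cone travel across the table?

3.0

The green cone moved from about (10.9, 4.8) to (9.1, 2.4), a distance of √(1.8² + 2.4²) ≈ 3.0.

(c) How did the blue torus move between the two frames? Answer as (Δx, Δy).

(-0.3, 0.9)

The blue torus was at about (11.2, 6.7) and moved to about (10.9, 7.6).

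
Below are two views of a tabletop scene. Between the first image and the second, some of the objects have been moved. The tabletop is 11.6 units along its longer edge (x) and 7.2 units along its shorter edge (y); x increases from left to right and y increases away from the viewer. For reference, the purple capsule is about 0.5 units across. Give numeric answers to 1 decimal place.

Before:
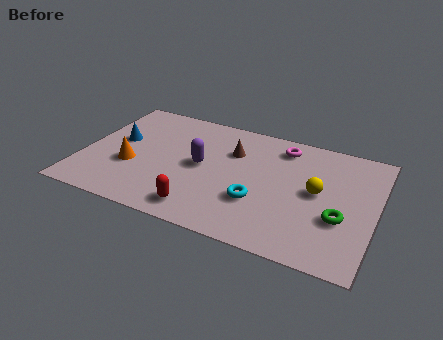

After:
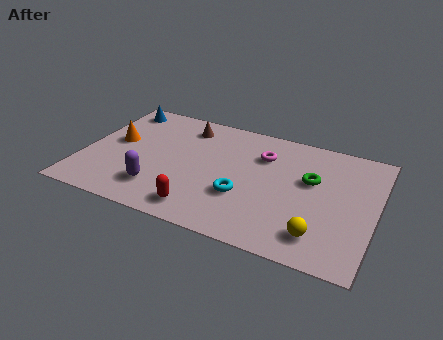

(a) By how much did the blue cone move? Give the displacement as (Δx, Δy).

(-0.3, 2.1)

The blue cone was at about (1.3, 4.1) and moved to about (1.0, 6.2).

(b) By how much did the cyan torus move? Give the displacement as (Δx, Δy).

(-0.6, 0.1)

From the two frames, the cyan torus sits at roughly (7.1, 2.4) before and (6.5, 2.5) after.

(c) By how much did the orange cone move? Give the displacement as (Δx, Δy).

(-0.8, 1.3)

The orange cone was at about (2.0, 2.7) and moved to about (1.2, 4.0).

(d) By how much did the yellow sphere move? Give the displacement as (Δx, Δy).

(0.3, -2.4)

From the two frames, the yellow sphere sits at roughly (9.3, 3.8) before and (9.6, 1.4) after.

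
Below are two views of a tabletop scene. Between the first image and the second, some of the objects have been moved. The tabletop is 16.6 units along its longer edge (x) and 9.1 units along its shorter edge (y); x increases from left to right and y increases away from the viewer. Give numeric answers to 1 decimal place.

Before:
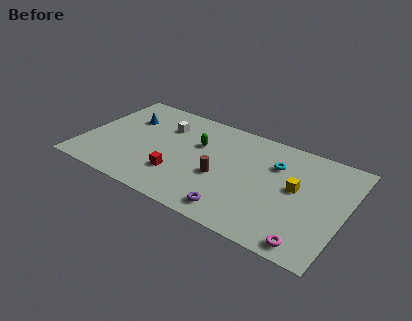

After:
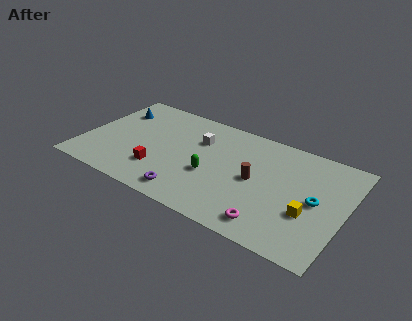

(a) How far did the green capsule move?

2.6

The green capsule was near (7.1, 5.9) before and (8.3, 3.6) after, so it travelled √(1.2² + 2.3²) ≈ 2.6 units.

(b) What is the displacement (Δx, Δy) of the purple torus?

(-3.0, 0.0)

The purple torus was at about (10.2, 1.3) and moved to about (7.2, 1.3).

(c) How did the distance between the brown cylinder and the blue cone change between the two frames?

+2.8

The distance was about 7.0 in the first image and 9.8 in the second, so they moved 2.8 units further apart.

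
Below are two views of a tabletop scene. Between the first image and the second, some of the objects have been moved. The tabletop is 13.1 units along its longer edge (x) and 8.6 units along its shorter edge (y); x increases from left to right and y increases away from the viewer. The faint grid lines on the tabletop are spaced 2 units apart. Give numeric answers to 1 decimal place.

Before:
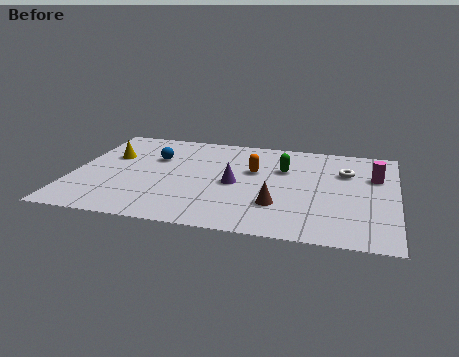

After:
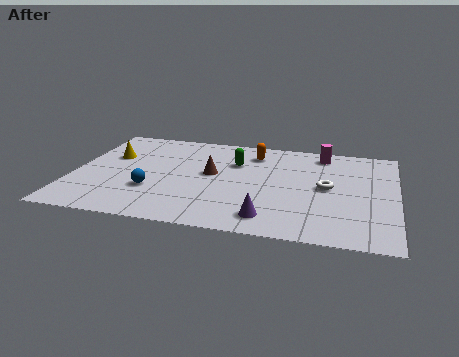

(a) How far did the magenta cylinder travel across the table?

2.8

The magenta cylinder was near (12.2, 5.7) before and (10.0, 7.4) after, so it travelled √(2.2² + 1.7²) ≈ 2.8 units.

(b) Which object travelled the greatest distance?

the brown cone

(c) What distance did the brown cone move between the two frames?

3.6

The brown cone moved from about (8.4, 2.5) to (5.6, 4.7), a distance of √(2.8² + 2.2²) ≈ 3.6.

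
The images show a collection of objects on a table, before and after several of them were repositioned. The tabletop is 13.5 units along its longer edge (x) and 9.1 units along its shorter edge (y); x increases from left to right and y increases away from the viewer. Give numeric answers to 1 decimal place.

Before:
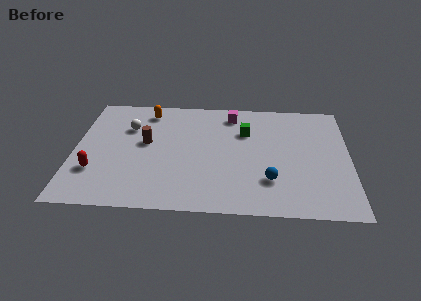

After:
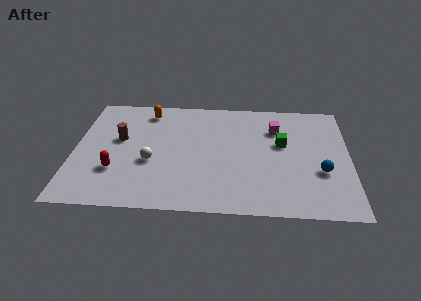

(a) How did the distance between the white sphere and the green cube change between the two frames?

+0.8

Before: roughly 5.8 units apart; after: 6.6. That's 0.8 units further apart.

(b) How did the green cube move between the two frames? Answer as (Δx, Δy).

(1.8, -0.9)

The green cube was at about (8.4, 6.3) and moved to about (10.2, 5.4).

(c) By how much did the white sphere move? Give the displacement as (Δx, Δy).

(1.2, -2.7)

From the two frames, the white sphere sits at roughly (2.6, 6.3) before and (3.8, 3.6) after.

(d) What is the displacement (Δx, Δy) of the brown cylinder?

(-1.3, 0.2)

From the two frames, the brown cylinder sits at roughly (3.5, 5.1) before and (2.2, 5.3) after.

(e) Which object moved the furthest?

the white sphere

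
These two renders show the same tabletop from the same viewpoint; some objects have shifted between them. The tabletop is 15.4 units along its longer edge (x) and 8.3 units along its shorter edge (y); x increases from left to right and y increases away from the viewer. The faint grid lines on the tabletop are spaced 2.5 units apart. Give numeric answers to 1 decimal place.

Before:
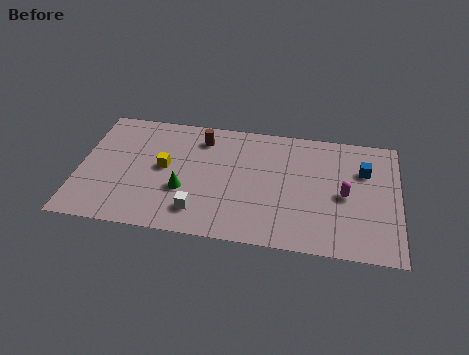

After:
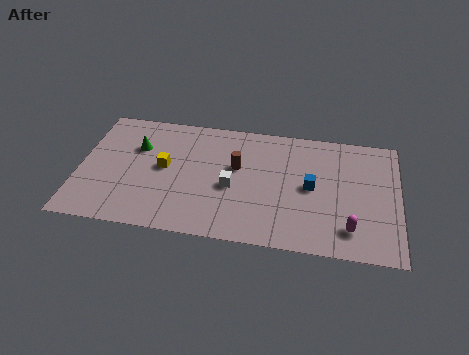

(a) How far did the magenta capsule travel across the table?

2.2

From (12.8, 3.9) to (13.1, 1.7), the magenta capsule covered √(0.3² + 2.2²) ≈ 2.2 units.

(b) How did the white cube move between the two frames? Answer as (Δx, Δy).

(1.5, 1.9)

The white cube was at about (5.9, 1.7) and moved to about (7.4, 3.6).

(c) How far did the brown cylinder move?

2.5

The brown cylinder was near (5.8, 6.7) before and (7.6, 5.0) after, so it travelled √(1.8² + 1.7²) ≈ 2.5 units.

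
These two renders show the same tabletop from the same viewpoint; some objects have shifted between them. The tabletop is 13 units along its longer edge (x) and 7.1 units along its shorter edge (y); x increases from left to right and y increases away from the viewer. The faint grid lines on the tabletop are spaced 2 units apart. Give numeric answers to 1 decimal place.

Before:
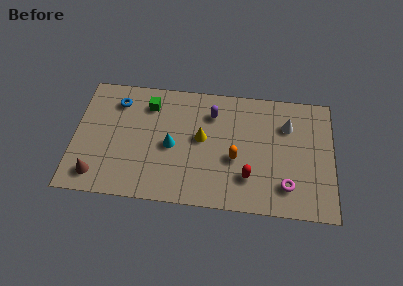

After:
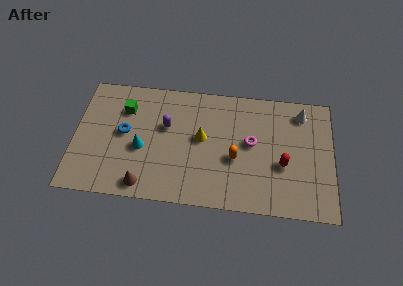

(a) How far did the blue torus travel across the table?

1.8

The blue torus moved from about (2.1, 5.6) to (2.5, 3.8), a distance of √(0.4² + 1.8²) ≈ 1.8.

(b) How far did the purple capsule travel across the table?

2.5

The purple capsule was near (6.9, 5.4) before and (4.6, 4.4) after, so it travelled √(2.3² + 1.0²) ≈ 2.5 units.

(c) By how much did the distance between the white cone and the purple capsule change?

+3.2

They were about 3.8 units apart before and 7.0 after — 3.2 units further apart.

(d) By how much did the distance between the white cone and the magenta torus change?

-0.3

The distance was about 3.5 in the first image and 3.2 in the second, so they moved 0.3 units closer together.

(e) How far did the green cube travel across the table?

1.3

The green cube was near (3.7, 5.6) before and (2.5, 5.2) after, so it travelled √(1.2² + 0.4²) ≈ 1.3 units.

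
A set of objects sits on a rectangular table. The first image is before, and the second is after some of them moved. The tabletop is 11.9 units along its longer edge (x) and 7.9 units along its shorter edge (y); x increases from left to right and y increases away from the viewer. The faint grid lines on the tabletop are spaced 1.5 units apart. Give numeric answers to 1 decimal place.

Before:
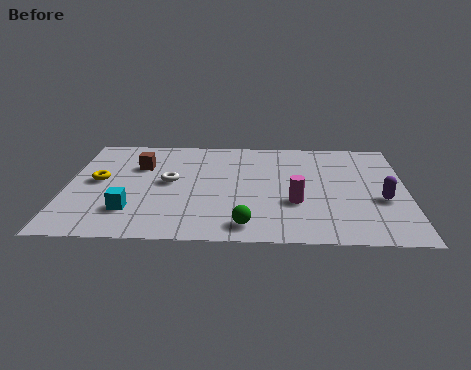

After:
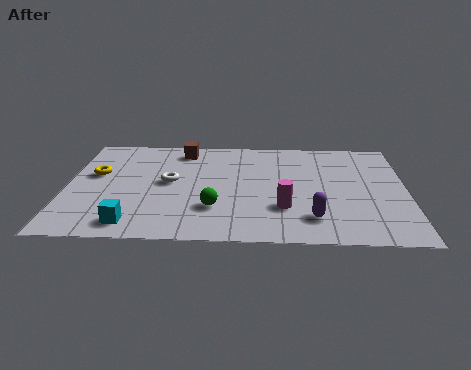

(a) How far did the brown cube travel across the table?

2.0

The brown cube was near (2.5, 5.4) before and (4.0, 6.7) after, so it travelled √(1.5² + 1.3²) ≈ 2.0 units.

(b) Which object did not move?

the white torus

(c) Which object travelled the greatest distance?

the purple capsule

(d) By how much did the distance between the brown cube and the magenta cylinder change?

-0.5

They were about 6.1 units apart before and 5.6 after — 0.5 units closer together.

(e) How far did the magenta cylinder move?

0.6

The magenta cylinder moved from about (8.0, 2.8) to (7.6, 2.4), a distance of √(0.4² + 0.4²) ≈ 0.6.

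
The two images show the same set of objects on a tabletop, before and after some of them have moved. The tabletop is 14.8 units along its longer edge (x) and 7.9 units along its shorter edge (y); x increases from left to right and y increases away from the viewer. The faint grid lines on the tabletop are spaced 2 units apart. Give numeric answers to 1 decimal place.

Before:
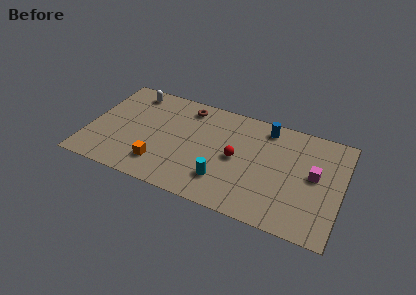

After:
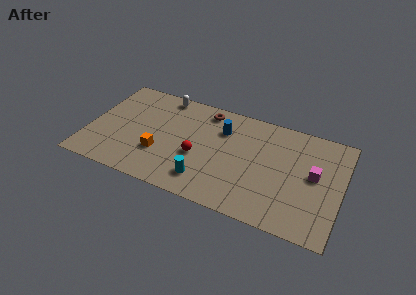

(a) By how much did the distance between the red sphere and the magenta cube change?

+2.3

Before: roughly 4.5 units apart; after: 6.8. That's 2.3 units further apart.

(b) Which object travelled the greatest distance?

the blue cylinder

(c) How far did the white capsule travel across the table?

1.8

The white capsule moved from about (2.2, 6.8) to (4.0, 7.1), a distance of √(1.8² + 0.3²) ≈ 1.8.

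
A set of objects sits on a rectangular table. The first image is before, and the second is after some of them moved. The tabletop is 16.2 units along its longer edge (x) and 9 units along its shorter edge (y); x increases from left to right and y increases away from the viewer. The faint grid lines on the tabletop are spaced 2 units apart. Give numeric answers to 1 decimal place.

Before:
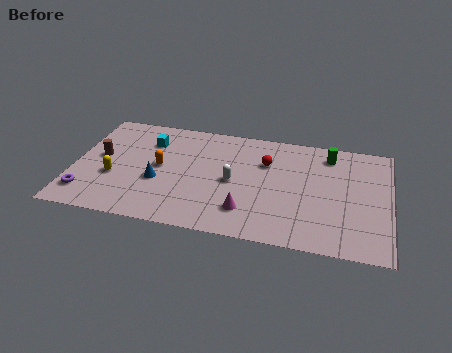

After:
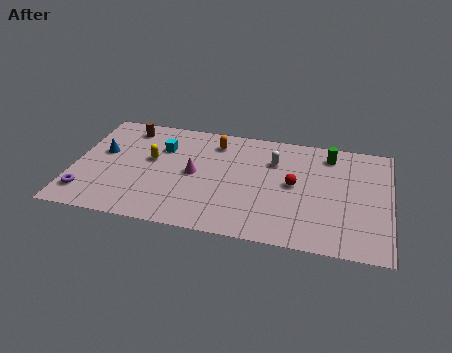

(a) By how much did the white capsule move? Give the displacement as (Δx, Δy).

(2.0, 2.1)

The white capsule started near (8.2, 4.3) and ended near (10.2, 6.4).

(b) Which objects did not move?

the green cylinder and the purple torus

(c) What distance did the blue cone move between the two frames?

3.5

From (4.4, 3.5) to (1.4, 5.3), the blue cone covered √(3.0² + 1.8²) ≈ 3.5 units.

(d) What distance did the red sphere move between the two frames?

2.1

From (9.8, 6.2) to (11.3, 4.7), the red sphere covered √(1.5² + 1.5²) ≈ 2.1 units.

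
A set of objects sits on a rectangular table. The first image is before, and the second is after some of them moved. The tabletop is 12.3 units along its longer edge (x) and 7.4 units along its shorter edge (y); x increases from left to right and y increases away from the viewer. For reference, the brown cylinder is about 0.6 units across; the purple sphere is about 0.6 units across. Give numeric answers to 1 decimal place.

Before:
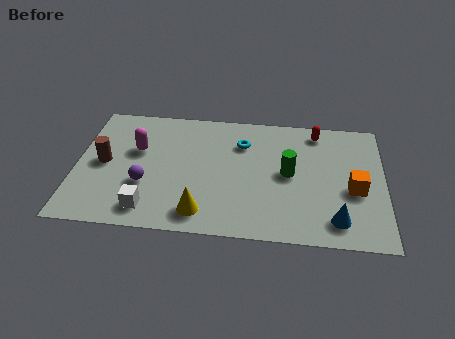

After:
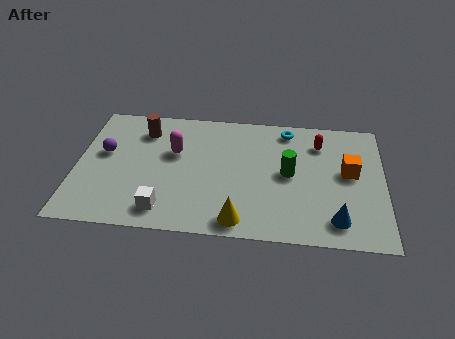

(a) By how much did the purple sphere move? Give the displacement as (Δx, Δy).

(-1.7, 1.7)

From the two frames, the purple sphere sits at roughly (2.8, 2.6) before and (1.1, 4.3) after.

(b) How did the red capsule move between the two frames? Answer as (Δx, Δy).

(0.1, -0.7)

The red capsule was at about (9.6, 6.4) and moved to about (9.7, 5.7).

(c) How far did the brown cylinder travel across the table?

2.6

The brown cylinder moved from about (1.1, 3.7) to (2.6, 5.8), a distance of √(1.5² + 2.1²) ≈ 2.6.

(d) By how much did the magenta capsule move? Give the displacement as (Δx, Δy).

(1.5, 0.0)

From the two frames, the magenta capsule sits at roughly (2.4, 4.6) before and (3.9, 4.6) after.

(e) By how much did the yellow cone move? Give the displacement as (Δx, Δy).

(1.5, -0.3)

From the two frames, the yellow cone sits at roughly (5.1, 1.2) before and (6.6, 0.9) after.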